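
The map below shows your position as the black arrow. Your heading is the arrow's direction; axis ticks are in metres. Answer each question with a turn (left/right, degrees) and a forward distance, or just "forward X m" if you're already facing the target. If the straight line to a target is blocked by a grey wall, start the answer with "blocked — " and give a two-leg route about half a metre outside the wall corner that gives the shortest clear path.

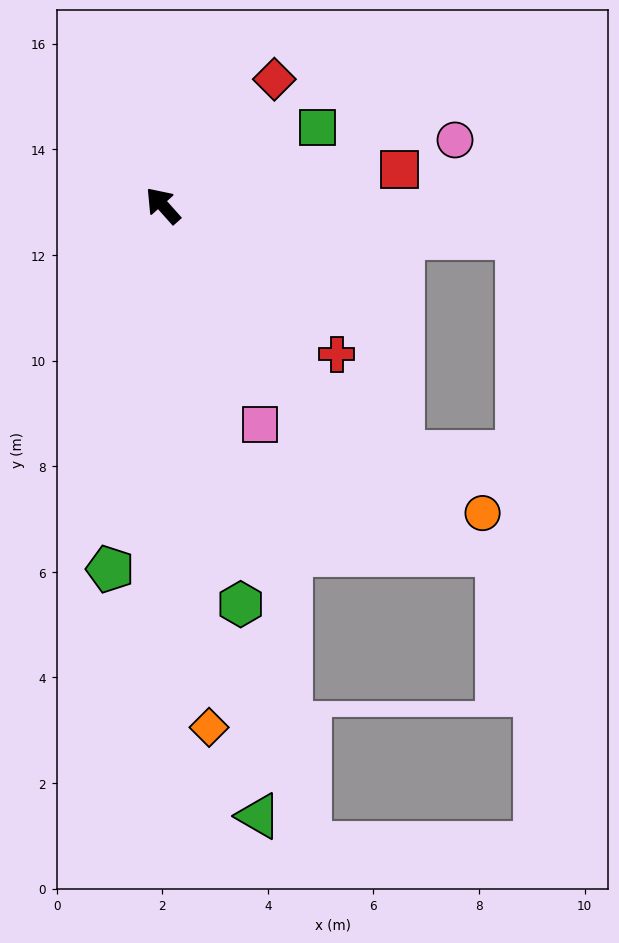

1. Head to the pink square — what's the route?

turn left 162°, forward 4.5 m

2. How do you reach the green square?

turn right 105°, forward 3.3 m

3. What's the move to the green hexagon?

turn left 149°, forward 7.7 m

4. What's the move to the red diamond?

turn right 83°, forward 3.2 m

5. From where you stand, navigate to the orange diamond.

turn left 143°, forward 9.9 m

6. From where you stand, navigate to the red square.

turn right 123°, forward 4.5 m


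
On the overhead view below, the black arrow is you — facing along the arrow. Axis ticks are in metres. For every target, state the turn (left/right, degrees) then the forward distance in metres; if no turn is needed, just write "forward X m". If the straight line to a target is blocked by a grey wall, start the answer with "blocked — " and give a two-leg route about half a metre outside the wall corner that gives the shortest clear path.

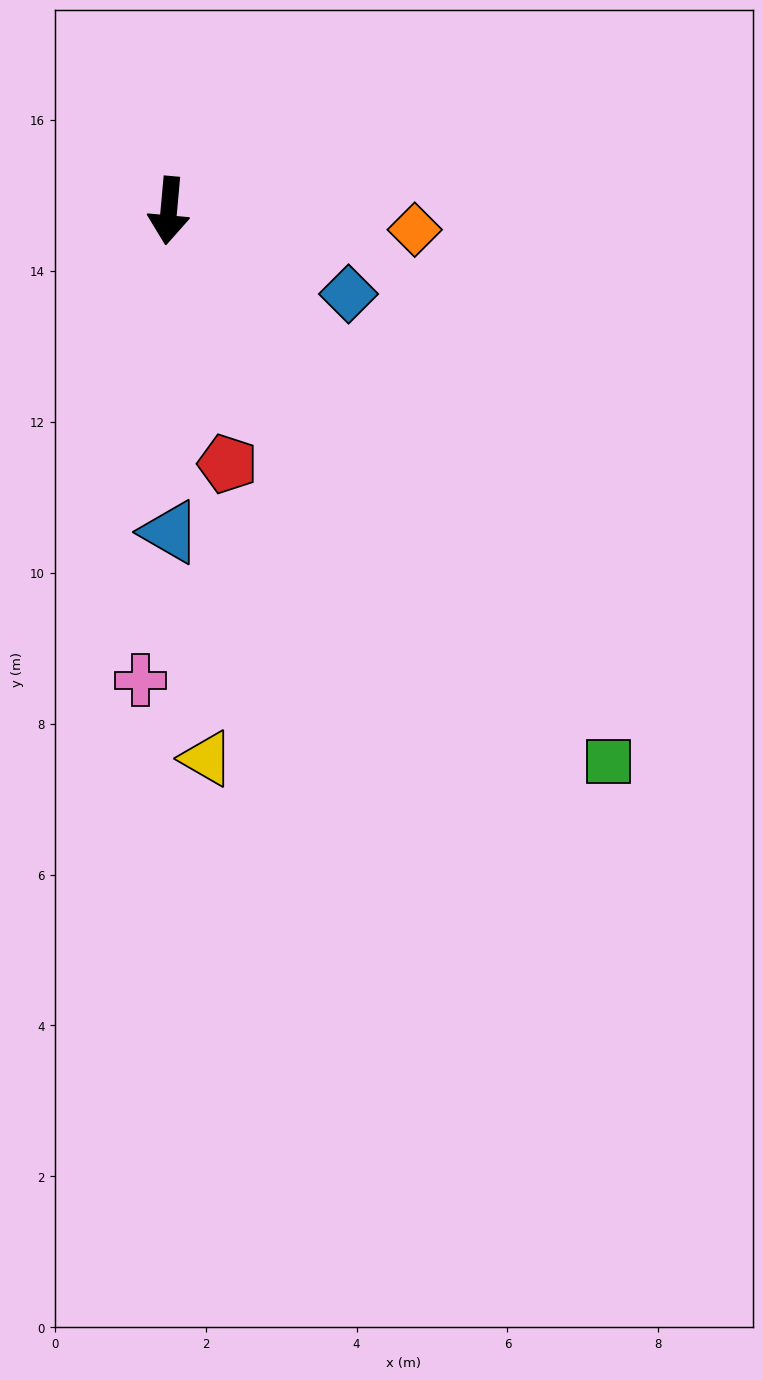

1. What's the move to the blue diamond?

turn left 70°, forward 2.6 m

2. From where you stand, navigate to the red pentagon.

turn left 18°, forward 3.4 m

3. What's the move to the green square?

turn left 44°, forward 9.3 m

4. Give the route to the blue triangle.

turn left 5°, forward 4.3 m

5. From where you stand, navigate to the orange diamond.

turn left 91°, forward 3.3 m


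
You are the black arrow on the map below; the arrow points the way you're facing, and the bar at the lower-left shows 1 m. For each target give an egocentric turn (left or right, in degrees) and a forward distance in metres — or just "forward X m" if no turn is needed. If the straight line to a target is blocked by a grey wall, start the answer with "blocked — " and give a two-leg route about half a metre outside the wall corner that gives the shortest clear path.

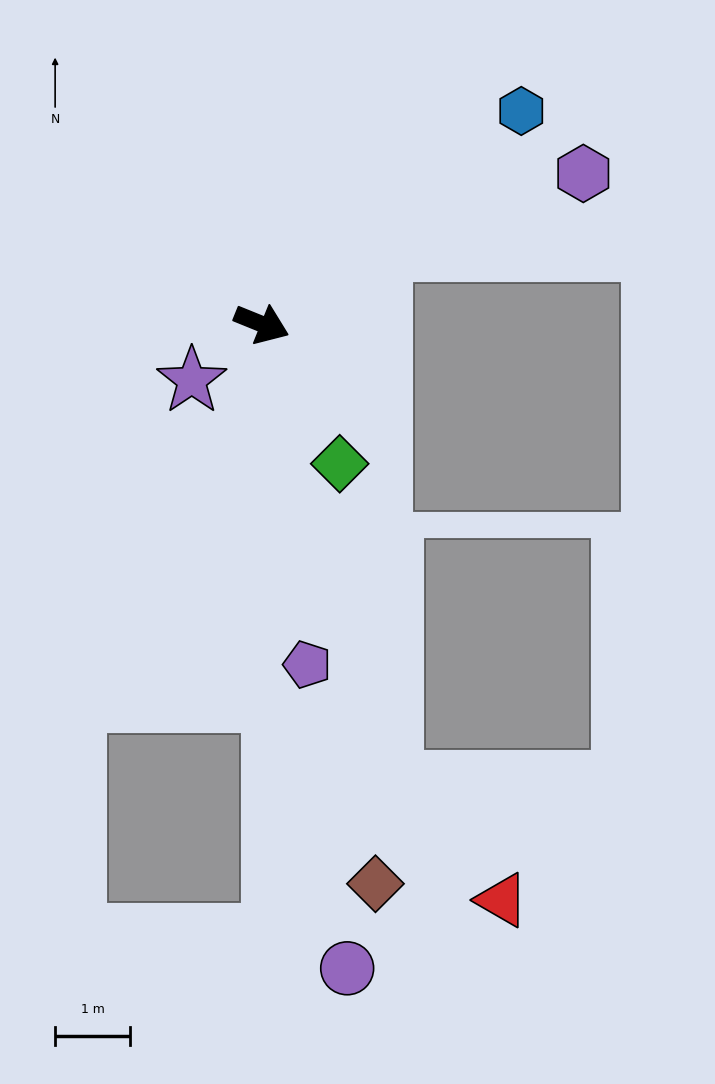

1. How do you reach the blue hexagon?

turn left 61°, forward 4.5 m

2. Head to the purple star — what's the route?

turn right 119°, forward 1.2 m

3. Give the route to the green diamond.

turn right 39°, forward 2.1 m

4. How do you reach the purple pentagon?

turn right 60°, forward 4.6 m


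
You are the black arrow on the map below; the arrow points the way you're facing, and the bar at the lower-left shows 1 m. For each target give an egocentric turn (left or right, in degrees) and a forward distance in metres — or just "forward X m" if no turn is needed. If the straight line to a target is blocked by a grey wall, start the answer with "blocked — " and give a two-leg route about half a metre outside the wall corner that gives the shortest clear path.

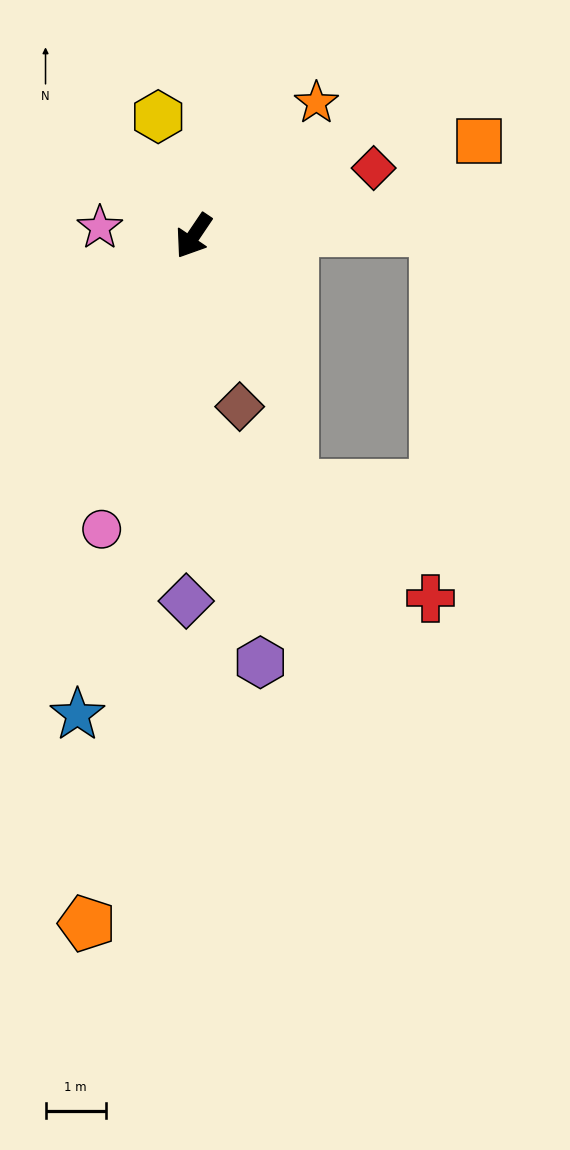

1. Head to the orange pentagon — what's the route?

turn left 25°, forward 11.5 m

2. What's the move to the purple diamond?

turn left 33°, forward 6.0 m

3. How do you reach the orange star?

turn left 171°, forward 3.0 m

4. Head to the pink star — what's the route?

turn right 61°, forward 1.6 m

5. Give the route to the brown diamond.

turn left 49°, forward 2.9 m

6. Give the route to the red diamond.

turn left 145°, forward 3.2 m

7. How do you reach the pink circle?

turn left 17°, forward 5.1 m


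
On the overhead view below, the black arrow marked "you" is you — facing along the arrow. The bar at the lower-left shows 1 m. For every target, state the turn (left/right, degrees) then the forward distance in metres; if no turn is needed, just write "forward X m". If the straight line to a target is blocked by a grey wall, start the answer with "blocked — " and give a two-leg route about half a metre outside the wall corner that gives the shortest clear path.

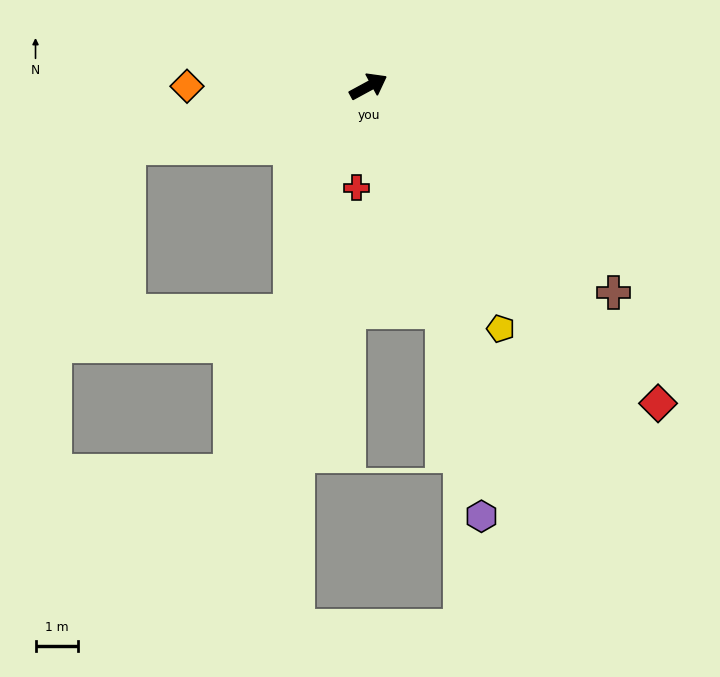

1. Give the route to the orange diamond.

turn left 151°, forward 4.2 m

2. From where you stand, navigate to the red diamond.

turn right 76°, forward 10.0 m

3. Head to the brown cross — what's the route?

turn right 69°, forward 7.5 m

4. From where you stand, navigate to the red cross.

turn right 125°, forward 2.4 m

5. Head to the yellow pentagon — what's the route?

turn right 90°, forward 6.4 m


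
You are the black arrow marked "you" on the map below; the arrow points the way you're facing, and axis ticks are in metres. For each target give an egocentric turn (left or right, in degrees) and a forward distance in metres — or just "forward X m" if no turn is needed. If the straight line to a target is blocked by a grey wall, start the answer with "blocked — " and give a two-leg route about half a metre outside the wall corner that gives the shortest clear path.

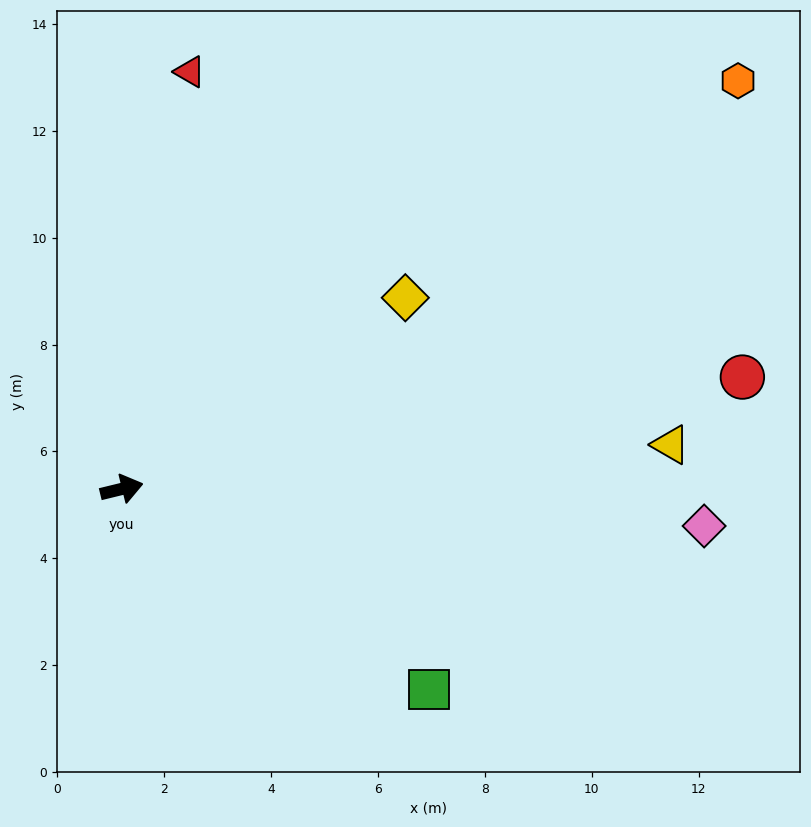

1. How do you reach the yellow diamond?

turn left 20°, forward 6.4 m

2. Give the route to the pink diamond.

turn right 17°, forward 10.9 m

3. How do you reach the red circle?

turn right 3°, forward 11.8 m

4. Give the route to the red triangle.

turn left 67°, forward 7.9 m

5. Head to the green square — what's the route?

turn right 47°, forward 6.9 m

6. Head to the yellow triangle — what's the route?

turn right 9°, forward 10.3 m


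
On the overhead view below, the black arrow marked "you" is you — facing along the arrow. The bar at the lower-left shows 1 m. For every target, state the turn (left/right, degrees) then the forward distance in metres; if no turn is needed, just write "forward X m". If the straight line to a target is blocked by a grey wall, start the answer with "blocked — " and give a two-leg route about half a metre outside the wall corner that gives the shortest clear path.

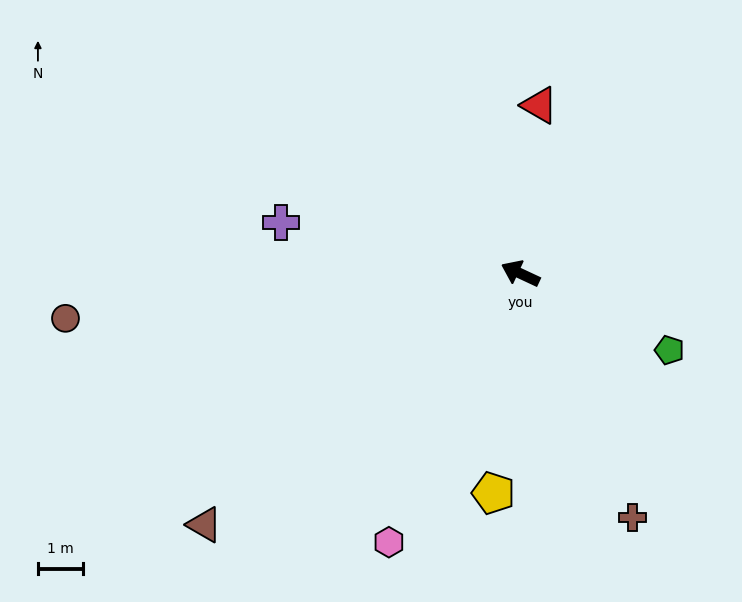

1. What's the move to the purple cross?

turn left 13°, forward 5.5 m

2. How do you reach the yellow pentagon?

turn left 108°, forward 4.9 m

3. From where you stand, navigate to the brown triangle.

turn left 64°, forward 9.0 m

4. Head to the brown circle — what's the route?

turn left 31°, forward 10.2 m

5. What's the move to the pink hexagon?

turn left 89°, forward 6.7 m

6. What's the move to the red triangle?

turn right 71°, forward 3.8 m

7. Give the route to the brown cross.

turn left 140°, forward 6.0 m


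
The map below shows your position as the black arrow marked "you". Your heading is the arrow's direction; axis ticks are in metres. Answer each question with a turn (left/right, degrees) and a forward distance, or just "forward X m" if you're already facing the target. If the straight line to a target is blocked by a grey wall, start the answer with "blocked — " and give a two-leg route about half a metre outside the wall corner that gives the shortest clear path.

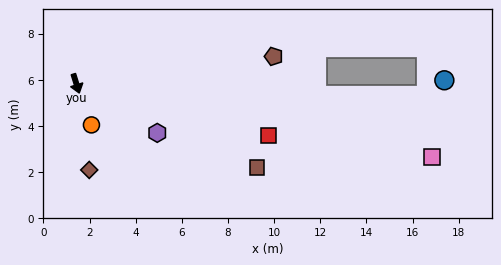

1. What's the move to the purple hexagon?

turn left 41°, forward 4.1 m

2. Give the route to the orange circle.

turn left 3°, forward 1.9 m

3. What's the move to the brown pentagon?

turn left 81°, forward 8.6 m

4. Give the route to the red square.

turn left 58°, forward 8.6 m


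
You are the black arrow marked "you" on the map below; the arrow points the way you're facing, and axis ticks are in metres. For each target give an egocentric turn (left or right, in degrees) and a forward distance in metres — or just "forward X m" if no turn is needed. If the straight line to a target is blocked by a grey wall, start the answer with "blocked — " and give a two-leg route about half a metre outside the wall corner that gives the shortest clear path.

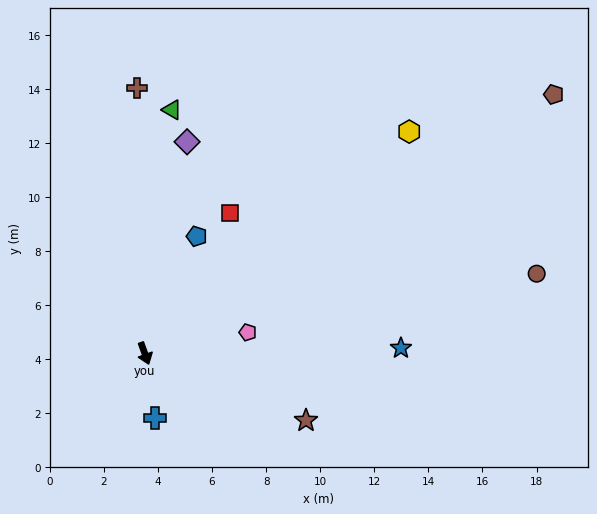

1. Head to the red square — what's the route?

turn left 129°, forward 6.1 m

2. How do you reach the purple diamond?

turn left 149°, forward 8.0 m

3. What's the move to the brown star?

turn left 47°, forward 6.5 m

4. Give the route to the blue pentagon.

turn left 136°, forward 4.7 m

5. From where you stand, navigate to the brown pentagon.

turn left 102°, forward 17.9 m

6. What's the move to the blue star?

turn left 71°, forward 9.5 m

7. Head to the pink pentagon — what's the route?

turn left 82°, forward 3.9 m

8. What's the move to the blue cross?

turn right 11°, forward 2.4 m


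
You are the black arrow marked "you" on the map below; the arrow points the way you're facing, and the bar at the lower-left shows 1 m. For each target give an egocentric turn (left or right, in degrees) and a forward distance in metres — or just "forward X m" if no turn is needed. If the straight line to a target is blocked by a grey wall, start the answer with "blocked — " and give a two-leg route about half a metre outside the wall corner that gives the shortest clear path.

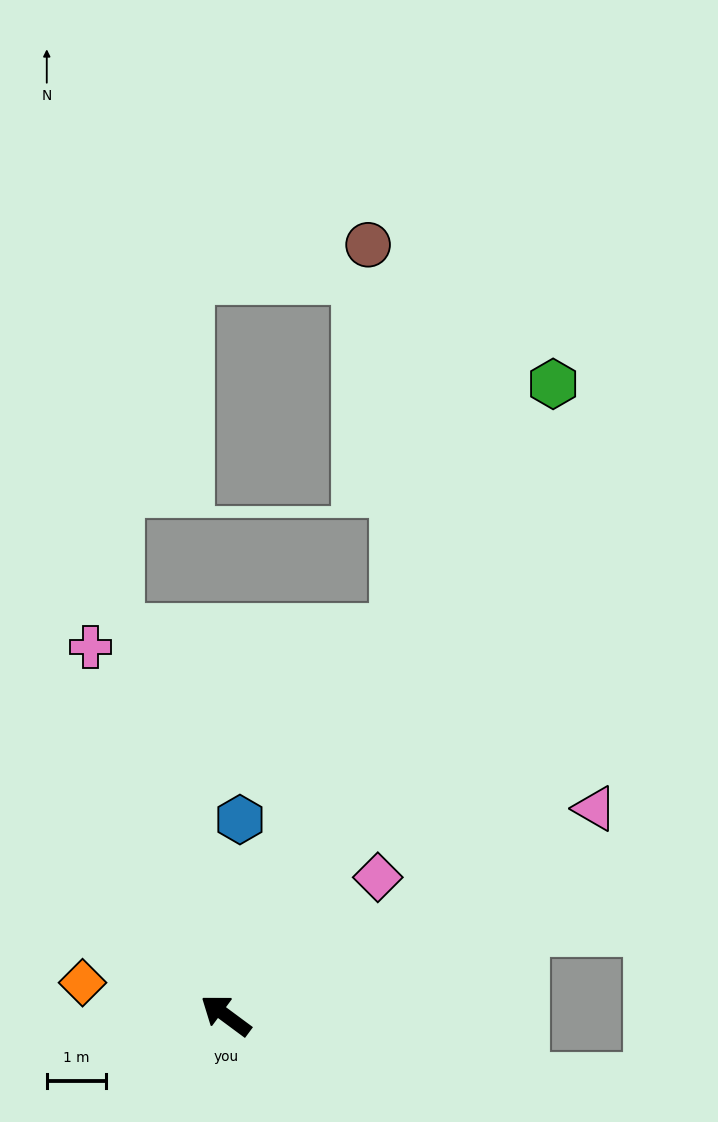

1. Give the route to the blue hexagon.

turn right 58°, forward 3.3 m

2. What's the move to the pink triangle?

turn right 114°, forward 7.1 m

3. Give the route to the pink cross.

turn right 33°, forward 6.6 m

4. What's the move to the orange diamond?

turn left 24°, forward 2.5 m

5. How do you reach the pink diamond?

turn right 101°, forward 3.4 m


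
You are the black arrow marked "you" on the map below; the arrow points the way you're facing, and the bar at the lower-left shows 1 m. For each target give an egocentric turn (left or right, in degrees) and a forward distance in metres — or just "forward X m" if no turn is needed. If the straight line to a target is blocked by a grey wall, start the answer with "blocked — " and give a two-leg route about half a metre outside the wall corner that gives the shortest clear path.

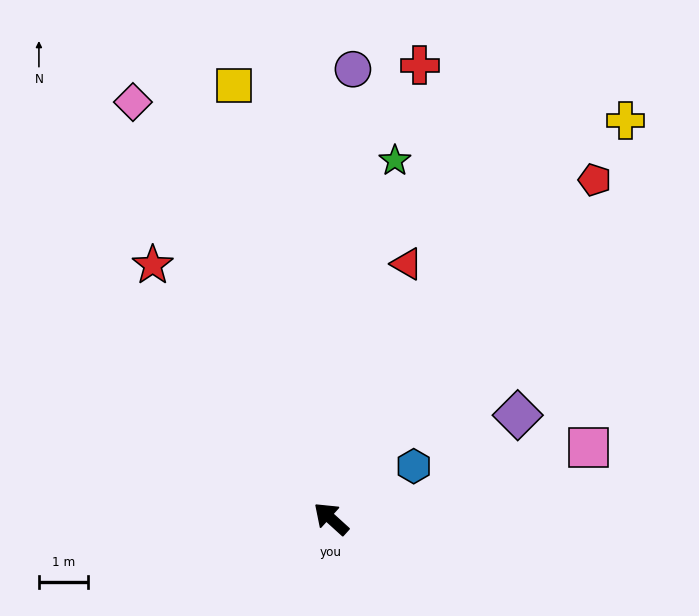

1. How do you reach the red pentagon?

turn right 86°, forward 8.8 m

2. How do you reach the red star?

turn right 13°, forward 6.4 m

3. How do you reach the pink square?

turn right 122°, forward 5.5 m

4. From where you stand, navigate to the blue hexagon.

turn right 105°, forward 2.0 m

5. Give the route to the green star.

turn right 58°, forward 7.5 m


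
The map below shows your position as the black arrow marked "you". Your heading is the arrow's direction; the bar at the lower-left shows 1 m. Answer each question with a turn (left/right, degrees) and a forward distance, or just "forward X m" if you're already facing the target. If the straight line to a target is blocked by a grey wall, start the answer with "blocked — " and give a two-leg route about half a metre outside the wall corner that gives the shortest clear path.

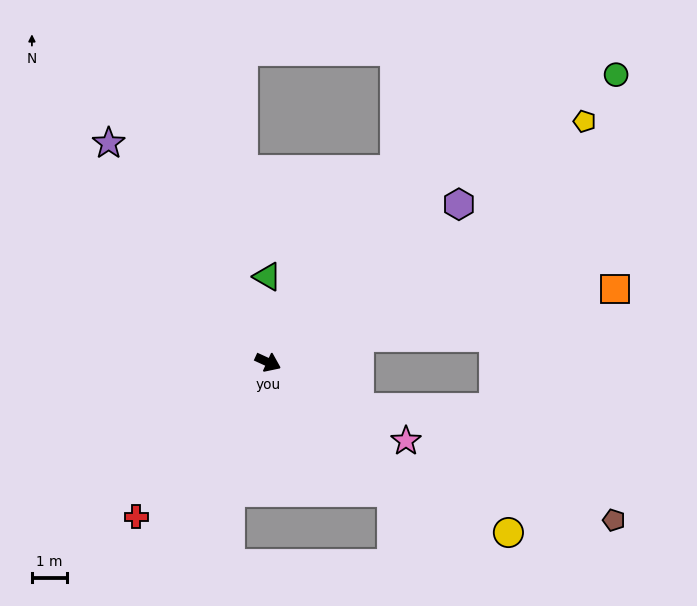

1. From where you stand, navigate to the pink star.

turn right 5°, forward 4.5 m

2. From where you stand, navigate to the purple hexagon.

turn left 64°, forward 7.1 m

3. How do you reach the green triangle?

turn left 115°, forward 2.4 m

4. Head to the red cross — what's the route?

turn right 106°, forward 5.8 m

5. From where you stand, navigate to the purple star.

turn left 151°, forward 7.7 m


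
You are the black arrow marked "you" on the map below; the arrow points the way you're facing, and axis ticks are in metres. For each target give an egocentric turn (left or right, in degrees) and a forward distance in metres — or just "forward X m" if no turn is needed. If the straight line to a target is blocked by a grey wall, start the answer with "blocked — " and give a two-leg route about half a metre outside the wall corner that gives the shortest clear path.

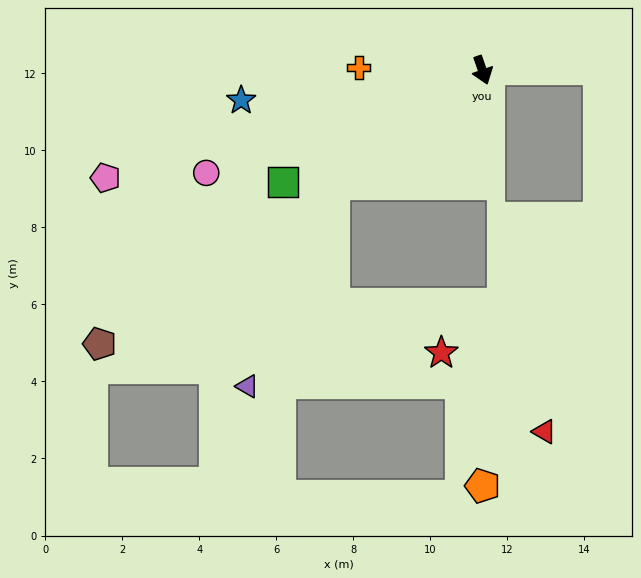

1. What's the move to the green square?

turn right 80°, forward 5.9 m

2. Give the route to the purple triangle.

blocked — turn right 72°, forward 4.9 m, then turn left 30°, forward 5.7 m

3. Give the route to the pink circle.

turn right 89°, forward 7.6 m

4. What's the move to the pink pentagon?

turn right 93°, forward 10.2 m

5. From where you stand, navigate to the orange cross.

turn right 110°, forward 3.2 m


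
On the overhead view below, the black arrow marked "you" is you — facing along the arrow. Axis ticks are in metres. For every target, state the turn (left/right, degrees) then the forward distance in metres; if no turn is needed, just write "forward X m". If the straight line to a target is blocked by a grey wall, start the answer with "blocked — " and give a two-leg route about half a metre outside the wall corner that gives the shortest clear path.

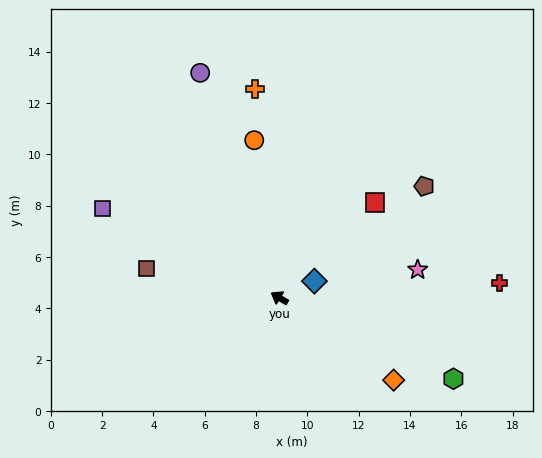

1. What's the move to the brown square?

turn left 18°, forward 5.3 m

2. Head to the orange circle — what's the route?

turn right 50°, forward 6.2 m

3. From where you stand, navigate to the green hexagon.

turn right 174°, forward 7.5 m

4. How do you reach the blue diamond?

turn right 123°, forward 1.5 m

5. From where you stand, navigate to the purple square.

turn left 4°, forward 7.7 m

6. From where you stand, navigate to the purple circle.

turn right 40°, forward 9.3 m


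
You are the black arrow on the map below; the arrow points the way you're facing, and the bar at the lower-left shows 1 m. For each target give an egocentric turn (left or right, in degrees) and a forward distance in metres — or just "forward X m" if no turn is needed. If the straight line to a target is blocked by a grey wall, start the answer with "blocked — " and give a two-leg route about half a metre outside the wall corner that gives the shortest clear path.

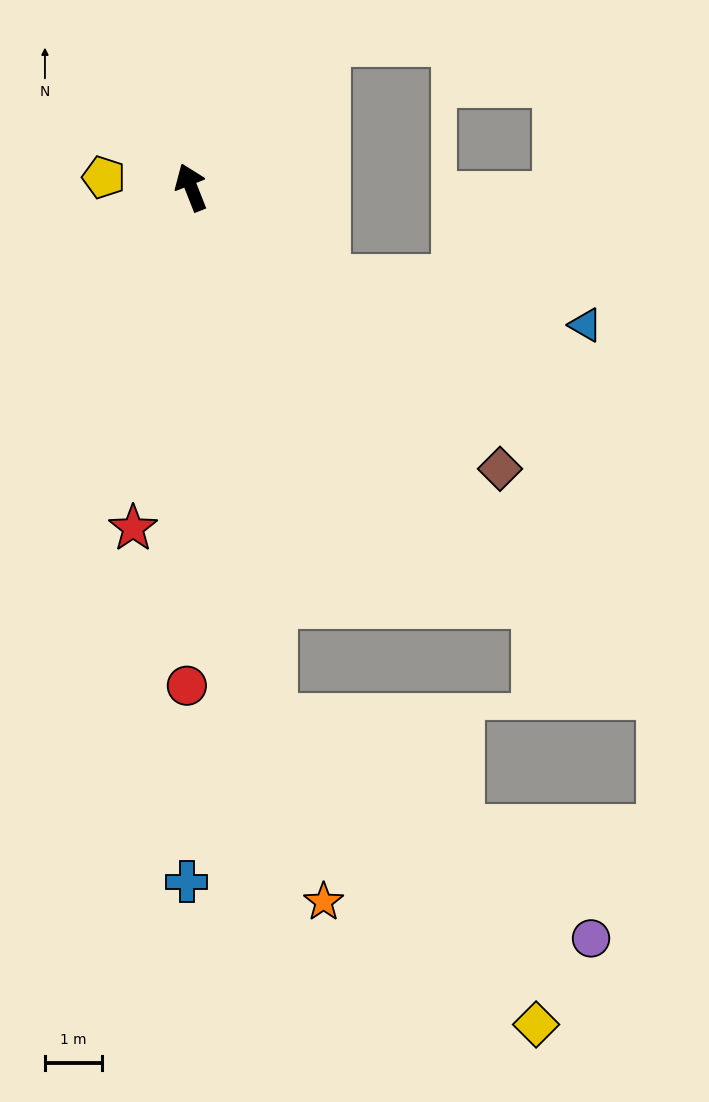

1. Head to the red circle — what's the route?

turn left 158°, forward 8.8 m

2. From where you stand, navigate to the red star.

turn left 149°, forward 6.1 m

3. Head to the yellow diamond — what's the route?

blocked — turn left 167°, forward 9.5 m, then turn left 32°, forward 7.1 m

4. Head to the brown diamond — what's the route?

turn right 154°, forward 7.4 m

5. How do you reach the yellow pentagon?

turn left 62°, forward 1.6 m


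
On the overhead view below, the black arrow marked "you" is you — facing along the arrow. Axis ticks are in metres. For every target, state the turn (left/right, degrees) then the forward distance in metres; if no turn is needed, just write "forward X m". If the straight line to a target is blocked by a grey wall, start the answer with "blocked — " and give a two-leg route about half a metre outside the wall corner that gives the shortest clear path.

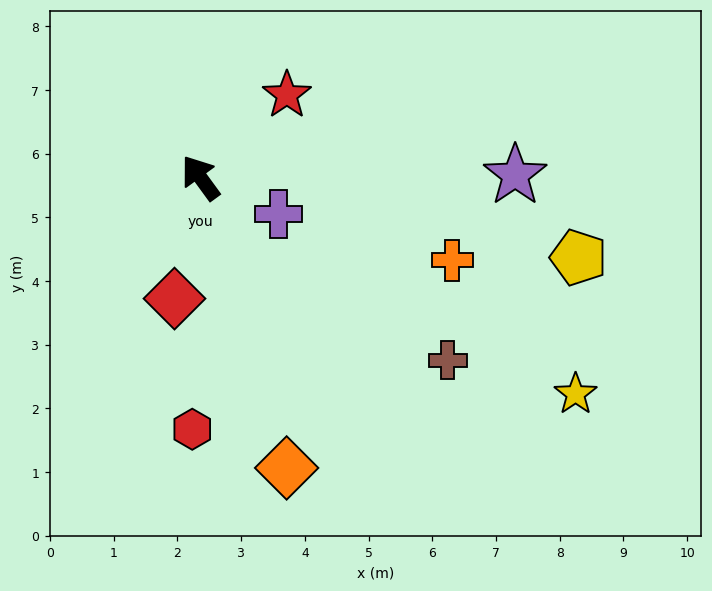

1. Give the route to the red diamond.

turn left 132°, forward 1.9 m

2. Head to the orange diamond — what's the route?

turn left 160°, forward 4.8 m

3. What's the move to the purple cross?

turn right 151°, forward 1.4 m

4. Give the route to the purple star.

turn right 126°, forward 4.9 m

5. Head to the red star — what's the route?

turn right 82°, forward 1.9 m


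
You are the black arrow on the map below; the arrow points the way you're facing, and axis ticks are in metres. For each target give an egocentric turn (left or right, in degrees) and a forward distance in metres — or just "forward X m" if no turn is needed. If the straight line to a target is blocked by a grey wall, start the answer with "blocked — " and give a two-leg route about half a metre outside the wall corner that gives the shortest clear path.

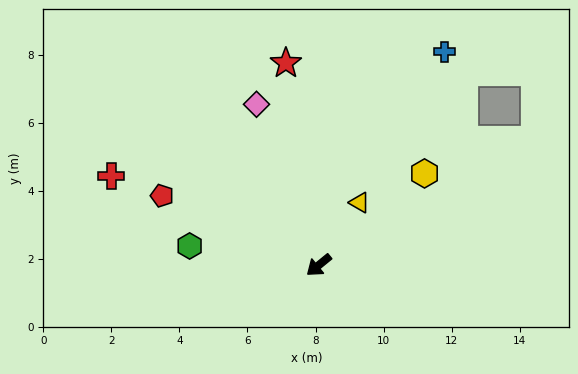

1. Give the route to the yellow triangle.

turn right 162°, forward 2.2 m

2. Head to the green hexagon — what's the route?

turn right 48°, forward 3.8 m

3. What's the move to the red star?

turn right 120°, forward 6.0 m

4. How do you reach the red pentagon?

turn right 63°, forward 5.0 m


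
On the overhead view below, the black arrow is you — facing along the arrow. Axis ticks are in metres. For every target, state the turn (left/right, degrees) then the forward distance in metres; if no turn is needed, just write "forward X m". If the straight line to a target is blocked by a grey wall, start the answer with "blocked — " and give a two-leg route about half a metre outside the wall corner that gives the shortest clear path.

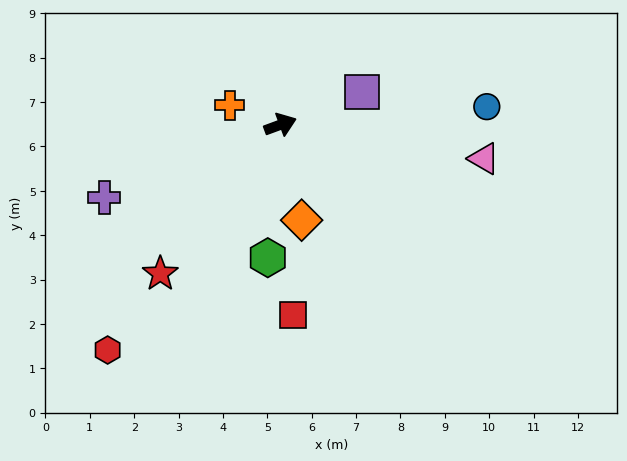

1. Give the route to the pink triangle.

turn right 30°, forward 4.6 m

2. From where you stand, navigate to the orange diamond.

turn right 98°, forward 2.2 m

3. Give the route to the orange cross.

turn left 139°, forward 1.2 m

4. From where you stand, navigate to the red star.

turn right 149°, forward 4.3 m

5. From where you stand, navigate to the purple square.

forward 2.0 m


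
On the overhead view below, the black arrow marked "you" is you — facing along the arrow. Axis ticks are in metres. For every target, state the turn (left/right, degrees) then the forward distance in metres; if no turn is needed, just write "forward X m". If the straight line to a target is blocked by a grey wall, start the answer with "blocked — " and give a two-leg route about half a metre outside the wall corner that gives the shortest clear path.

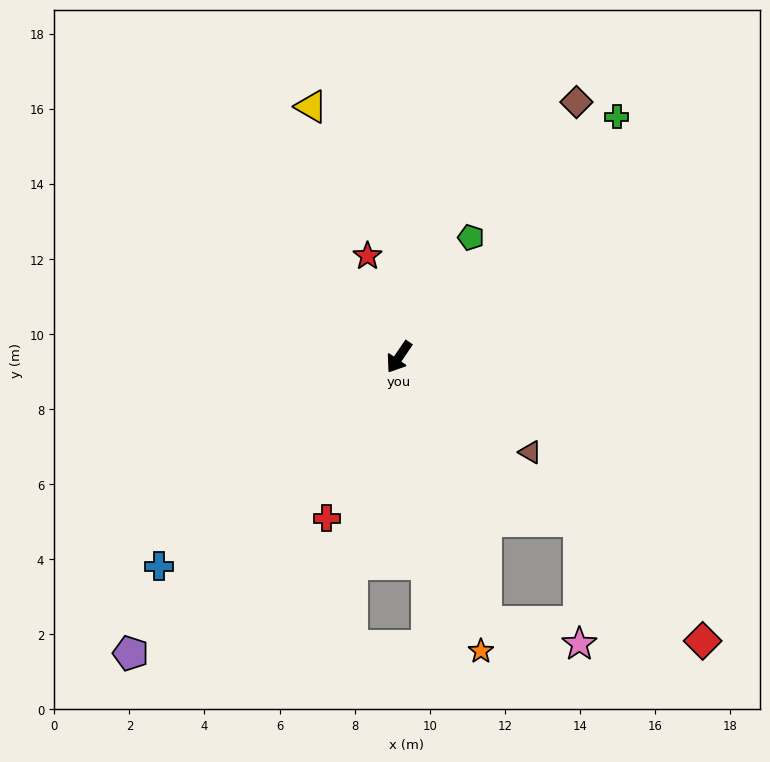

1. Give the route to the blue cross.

turn right 15°, forward 8.5 m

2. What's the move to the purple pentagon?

turn right 8°, forward 10.7 m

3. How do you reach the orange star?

turn left 50°, forward 8.1 m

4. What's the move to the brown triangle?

turn left 88°, forward 4.3 m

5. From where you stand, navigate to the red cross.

turn left 10°, forward 4.7 m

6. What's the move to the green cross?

turn left 172°, forward 8.6 m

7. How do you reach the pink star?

blocked — turn left 53°, forward 7.4 m, then turn left 58°, forward 2.5 m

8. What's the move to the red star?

turn right 128°, forward 2.8 m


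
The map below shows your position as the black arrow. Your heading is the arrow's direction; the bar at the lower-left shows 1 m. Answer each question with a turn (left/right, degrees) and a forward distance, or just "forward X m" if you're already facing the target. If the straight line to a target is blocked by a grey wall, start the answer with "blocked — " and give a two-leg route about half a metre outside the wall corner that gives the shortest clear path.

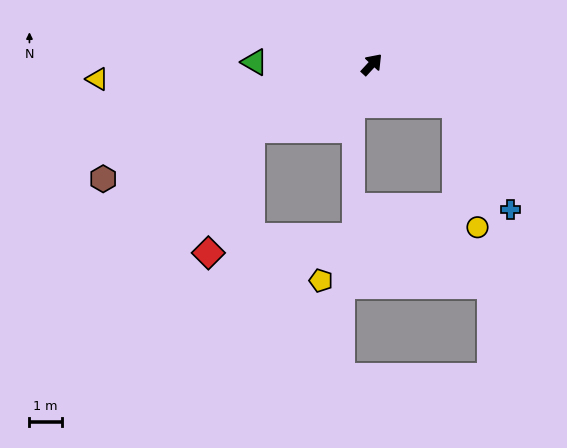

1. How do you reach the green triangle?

turn left 132°, forward 3.7 m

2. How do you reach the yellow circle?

blocked — turn right 73°, forward 2.9 m, then turn right 54°, forward 3.9 m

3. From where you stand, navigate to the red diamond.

blocked — turn left 161°, forward 4.3 m, then turn left 42°, forward 4.1 m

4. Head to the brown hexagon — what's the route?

turn left 156°, forward 9.1 m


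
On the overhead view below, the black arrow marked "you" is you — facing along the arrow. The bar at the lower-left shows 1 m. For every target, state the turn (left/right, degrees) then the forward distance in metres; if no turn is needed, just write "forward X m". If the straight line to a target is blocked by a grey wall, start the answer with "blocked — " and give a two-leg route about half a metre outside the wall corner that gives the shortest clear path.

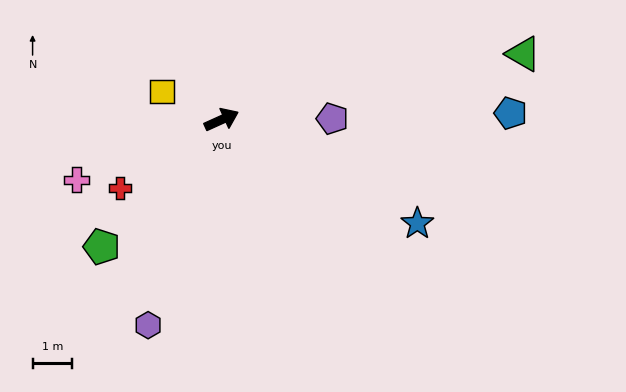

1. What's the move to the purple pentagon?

turn right 24°, forward 2.8 m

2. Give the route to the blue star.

turn right 52°, forward 5.6 m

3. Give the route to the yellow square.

turn left 130°, forward 1.7 m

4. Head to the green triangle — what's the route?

turn right 12°, forward 7.8 m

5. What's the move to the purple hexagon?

turn right 134°, forward 5.5 m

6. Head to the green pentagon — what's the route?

turn right 158°, forward 4.4 m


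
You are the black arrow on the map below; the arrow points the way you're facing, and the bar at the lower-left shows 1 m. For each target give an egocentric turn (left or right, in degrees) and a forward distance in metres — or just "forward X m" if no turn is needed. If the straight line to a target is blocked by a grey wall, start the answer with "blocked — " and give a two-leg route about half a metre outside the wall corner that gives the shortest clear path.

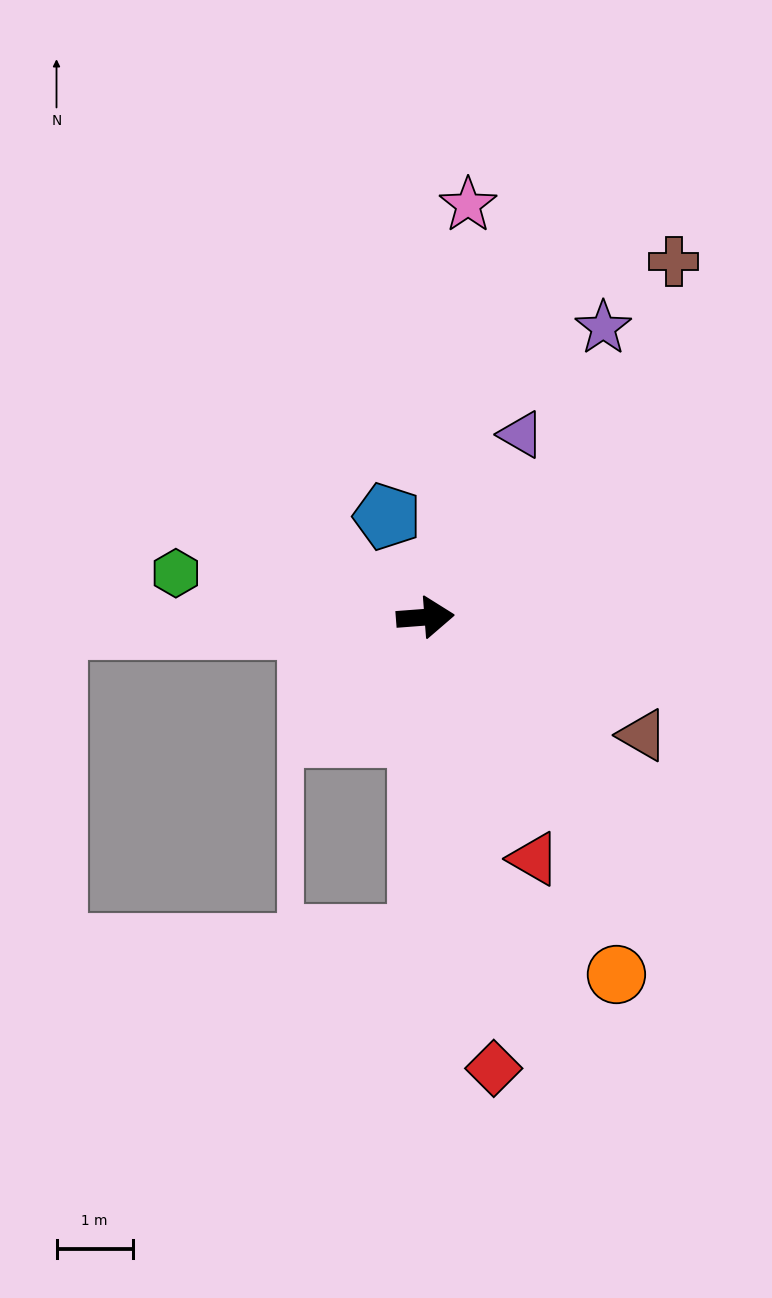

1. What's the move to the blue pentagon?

turn left 106°, forward 1.4 m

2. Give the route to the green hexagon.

turn left 166°, forward 3.3 m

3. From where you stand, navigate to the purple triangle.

turn left 58°, forward 2.7 m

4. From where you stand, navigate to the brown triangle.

turn right 33°, forward 3.3 m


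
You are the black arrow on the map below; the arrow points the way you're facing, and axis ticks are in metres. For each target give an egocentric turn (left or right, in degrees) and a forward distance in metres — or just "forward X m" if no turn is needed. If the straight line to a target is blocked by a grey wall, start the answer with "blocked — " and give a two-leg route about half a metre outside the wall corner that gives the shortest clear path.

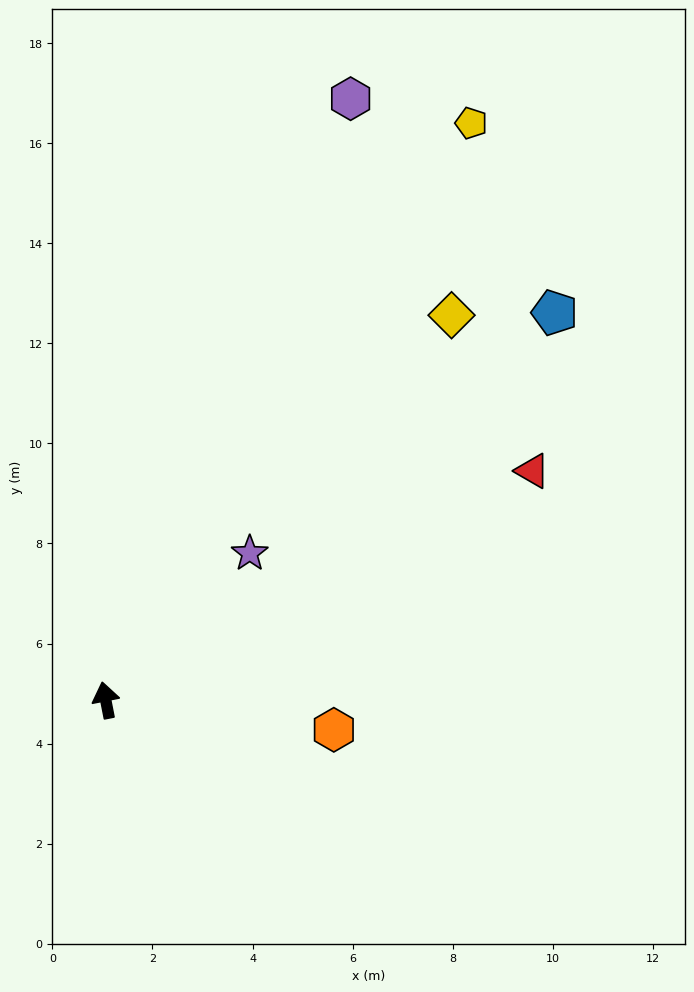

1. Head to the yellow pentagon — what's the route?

turn right 43°, forward 13.6 m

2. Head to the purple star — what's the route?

turn right 56°, forward 4.1 m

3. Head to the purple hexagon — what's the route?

turn right 33°, forward 13.0 m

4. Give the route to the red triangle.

turn right 73°, forward 9.7 m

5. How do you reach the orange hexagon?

turn right 109°, forward 4.6 m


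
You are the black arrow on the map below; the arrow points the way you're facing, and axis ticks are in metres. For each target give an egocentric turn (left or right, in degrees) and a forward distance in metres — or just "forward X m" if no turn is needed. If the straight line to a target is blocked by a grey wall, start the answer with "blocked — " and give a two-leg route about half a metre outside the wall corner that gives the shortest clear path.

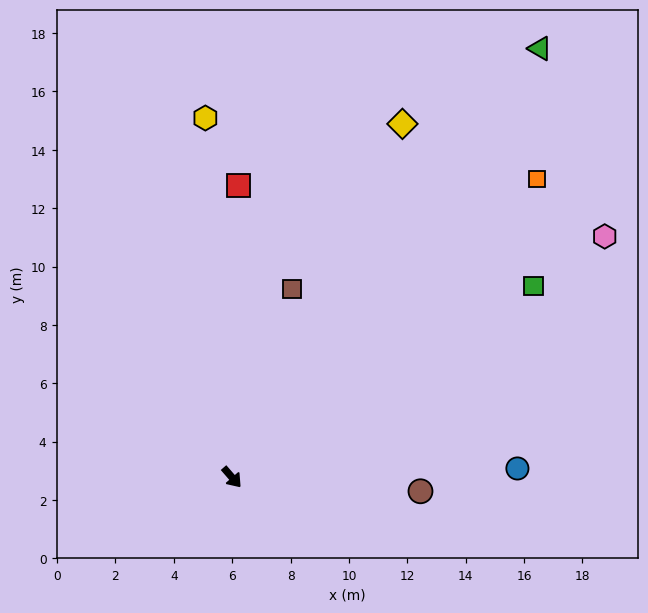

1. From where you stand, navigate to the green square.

turn left 81°, forward 12.2 m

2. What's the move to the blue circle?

turn left 51°, forward 9.8 m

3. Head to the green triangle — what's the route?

turn left 103°, forward 18.1 m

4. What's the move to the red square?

turn left 138°, forward 10.0 m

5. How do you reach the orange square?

turn left 93°, forward 14.6 m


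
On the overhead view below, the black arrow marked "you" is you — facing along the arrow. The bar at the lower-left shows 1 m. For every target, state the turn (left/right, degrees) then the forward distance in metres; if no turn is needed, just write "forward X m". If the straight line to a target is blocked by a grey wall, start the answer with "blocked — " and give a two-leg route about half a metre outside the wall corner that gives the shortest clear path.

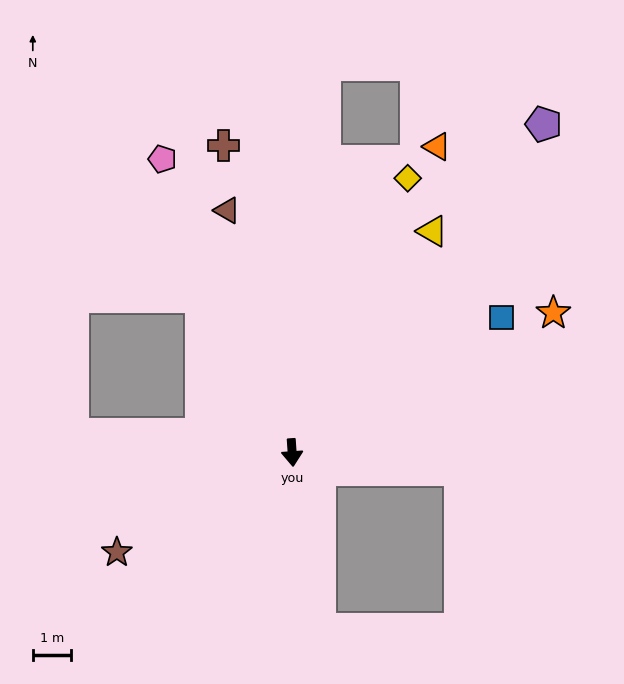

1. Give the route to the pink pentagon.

turn right 160°, forward 8.5 m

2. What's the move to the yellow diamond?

turn left 153°, forward 7.9 m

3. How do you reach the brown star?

turn right 64°, forward 5.3 m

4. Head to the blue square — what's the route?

turn left 119°, forward 6.6 m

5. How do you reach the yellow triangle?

turn left 144°, forward 6.9 m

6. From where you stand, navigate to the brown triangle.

turn right 169°, forward 6.6 m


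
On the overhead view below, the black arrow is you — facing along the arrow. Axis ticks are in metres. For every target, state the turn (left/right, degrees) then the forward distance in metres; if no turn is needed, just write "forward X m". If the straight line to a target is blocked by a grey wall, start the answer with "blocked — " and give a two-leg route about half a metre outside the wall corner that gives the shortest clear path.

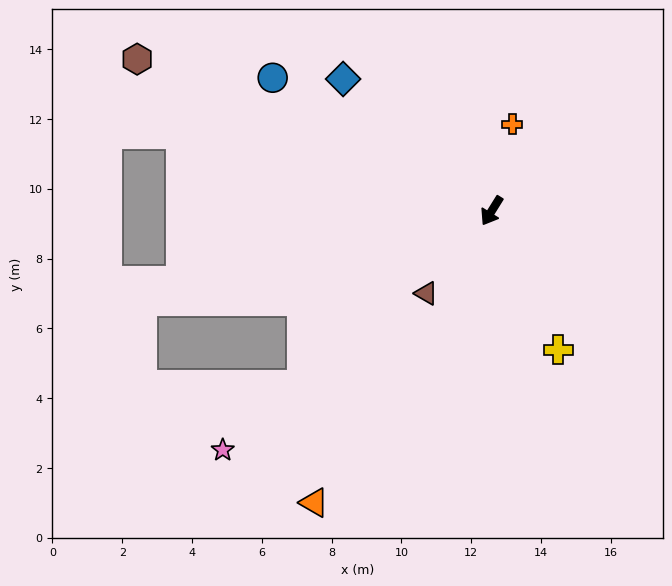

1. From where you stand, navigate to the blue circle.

turn right 89°, forward 7.3 m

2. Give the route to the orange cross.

turn right 161°, forward 2.6 m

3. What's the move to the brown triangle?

turn right 7°, forward 3.0 m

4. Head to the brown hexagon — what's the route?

turn right 81°, forward 11.1 m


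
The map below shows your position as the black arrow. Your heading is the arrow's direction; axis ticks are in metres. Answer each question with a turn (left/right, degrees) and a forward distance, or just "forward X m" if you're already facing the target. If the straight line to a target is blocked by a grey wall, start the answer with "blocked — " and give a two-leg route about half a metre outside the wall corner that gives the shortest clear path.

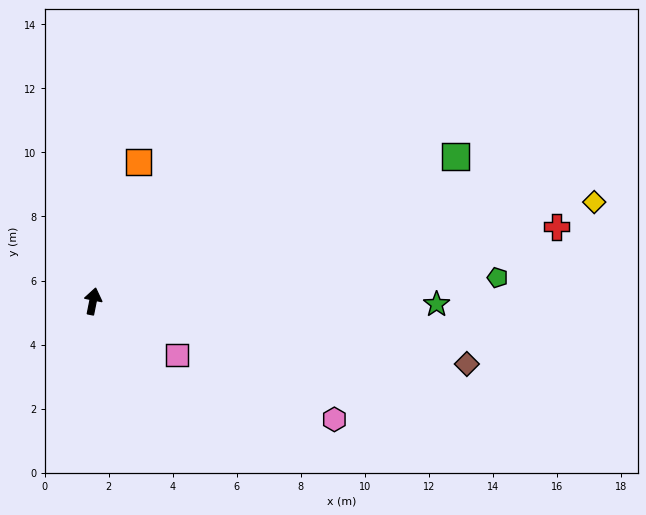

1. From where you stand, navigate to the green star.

turn right 79°, forward 10.7 m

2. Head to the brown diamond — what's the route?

turn right 88°, forward 11.8 m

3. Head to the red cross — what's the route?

turn right 70°, forward 14.7 m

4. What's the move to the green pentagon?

turn right 75°, forward 12.7 m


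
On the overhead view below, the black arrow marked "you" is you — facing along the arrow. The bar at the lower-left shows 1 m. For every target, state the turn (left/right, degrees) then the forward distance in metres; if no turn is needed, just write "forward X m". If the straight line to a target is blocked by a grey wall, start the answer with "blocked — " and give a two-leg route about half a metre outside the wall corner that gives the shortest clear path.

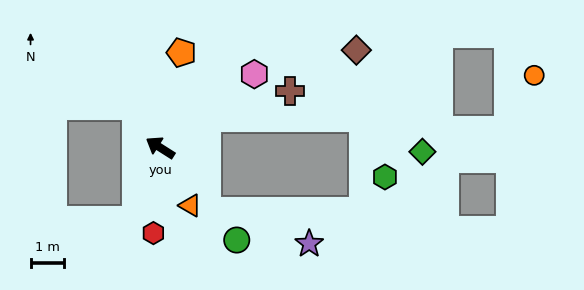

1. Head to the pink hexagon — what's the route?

turn right 110°, forward 3.5 m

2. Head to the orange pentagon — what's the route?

turn right 70°, forward 2.9 m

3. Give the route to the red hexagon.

turn left 118°, forward 2.5 m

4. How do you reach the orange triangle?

turn left 150°, forward 1.9 m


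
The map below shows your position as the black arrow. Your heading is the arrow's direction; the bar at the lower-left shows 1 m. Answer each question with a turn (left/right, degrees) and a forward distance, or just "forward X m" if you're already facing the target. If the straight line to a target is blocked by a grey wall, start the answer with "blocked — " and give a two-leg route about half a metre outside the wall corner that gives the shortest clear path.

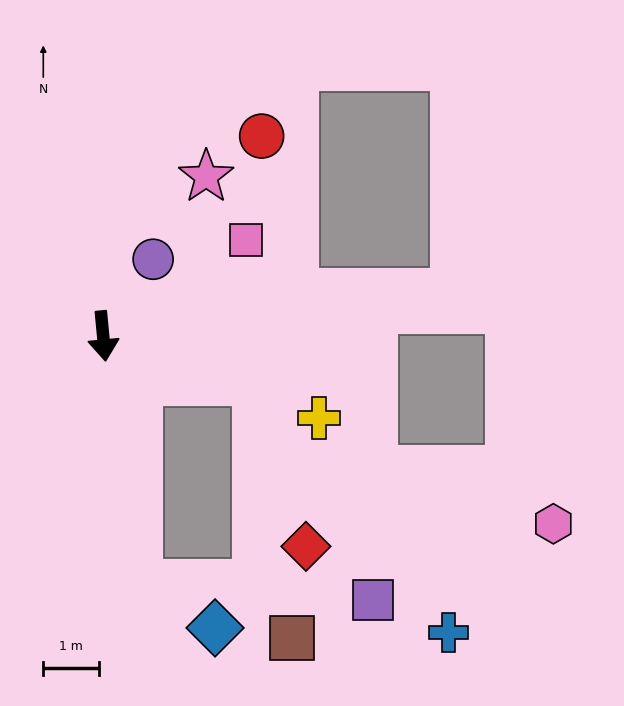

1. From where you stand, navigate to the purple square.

blocked — turn left 68°, forward 2.9 m, then turn right 45°, forward 4.4 m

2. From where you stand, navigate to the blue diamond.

blocked — turn left 3°, forward 4.5 m, then turn left 51°, forward 1.6 m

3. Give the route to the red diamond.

blocked — turn left 68°, forward 2.9 m, then turn right 57°, forward 3.1 m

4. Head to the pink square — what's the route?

turn left 118°, forward 3.1 m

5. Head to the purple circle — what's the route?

turn left 142°, forward 1.6 m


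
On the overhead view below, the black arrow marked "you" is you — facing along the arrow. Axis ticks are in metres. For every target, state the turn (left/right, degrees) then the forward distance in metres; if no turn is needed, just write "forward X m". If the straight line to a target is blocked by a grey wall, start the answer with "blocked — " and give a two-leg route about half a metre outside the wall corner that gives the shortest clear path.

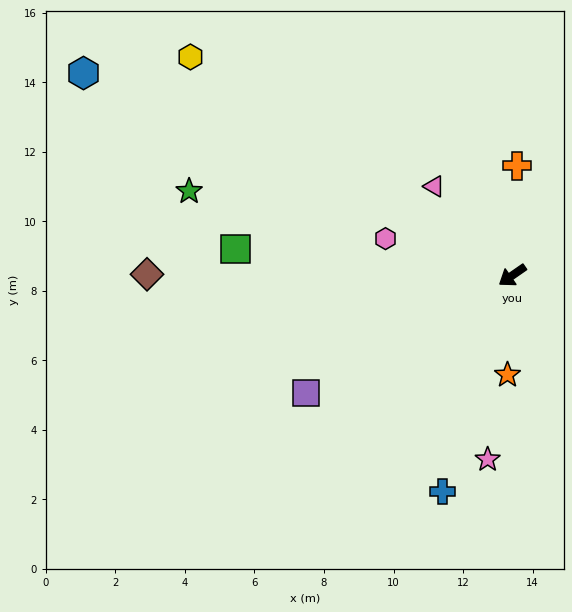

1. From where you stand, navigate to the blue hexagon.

turn right 60°, forward 13.6 m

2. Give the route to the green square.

turn right 40°, forward 8.0 m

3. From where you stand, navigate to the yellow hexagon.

turn right 69°, forward 11.2 m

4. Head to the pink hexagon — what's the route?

turn right 51°, forward 3.8 m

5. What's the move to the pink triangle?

turn right 84°, forward 3.4 m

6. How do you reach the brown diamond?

turn right 35°, forward 10.5 m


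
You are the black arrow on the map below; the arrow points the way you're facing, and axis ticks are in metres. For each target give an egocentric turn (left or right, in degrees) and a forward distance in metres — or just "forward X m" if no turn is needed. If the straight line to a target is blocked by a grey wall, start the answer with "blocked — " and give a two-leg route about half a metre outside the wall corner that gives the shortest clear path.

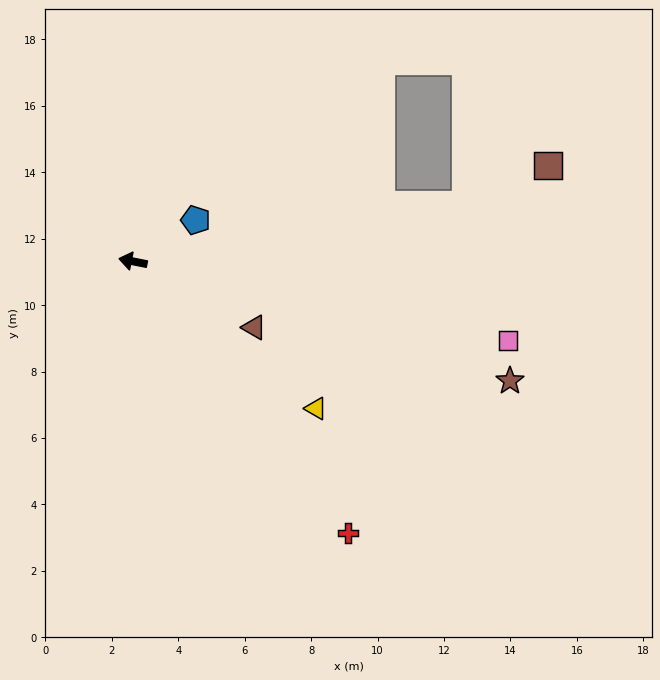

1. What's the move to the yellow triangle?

turn left 152°, forward 7.1 m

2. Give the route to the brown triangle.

turn left 163°, forward 4.2 m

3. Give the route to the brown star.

turn left 174°, forward 11.9 m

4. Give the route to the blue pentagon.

turn right 135°, forward 2.3 m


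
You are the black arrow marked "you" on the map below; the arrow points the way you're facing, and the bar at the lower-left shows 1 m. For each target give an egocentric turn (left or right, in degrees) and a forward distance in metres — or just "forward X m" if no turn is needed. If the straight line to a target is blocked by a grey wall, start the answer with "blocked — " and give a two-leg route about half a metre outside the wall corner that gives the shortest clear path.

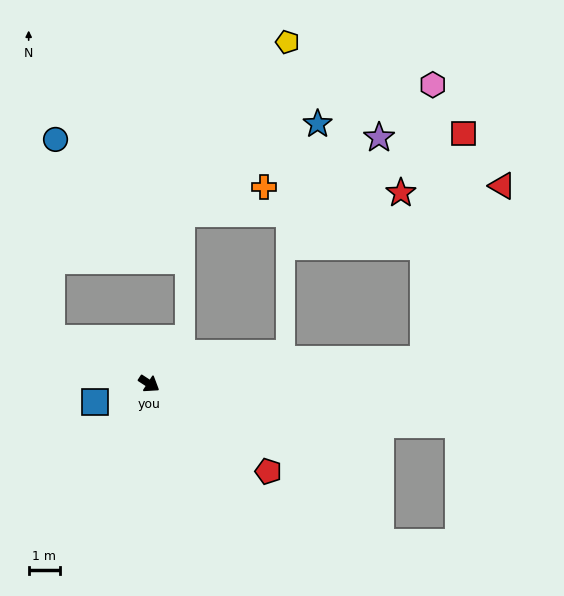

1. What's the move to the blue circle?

blocked — turn right 172°, forward 3.4 m, then turn right 66°, forward 6.4 m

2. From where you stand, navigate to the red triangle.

blocked — turn left 38°, forward 8.8 m, then turn left 61°, forward 6.1 m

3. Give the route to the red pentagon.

turn right 3°, forward 4.8 m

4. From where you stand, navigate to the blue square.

turn right 128°, forward 1.8 m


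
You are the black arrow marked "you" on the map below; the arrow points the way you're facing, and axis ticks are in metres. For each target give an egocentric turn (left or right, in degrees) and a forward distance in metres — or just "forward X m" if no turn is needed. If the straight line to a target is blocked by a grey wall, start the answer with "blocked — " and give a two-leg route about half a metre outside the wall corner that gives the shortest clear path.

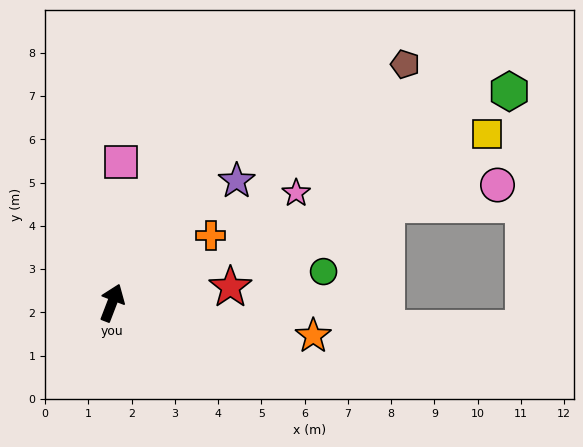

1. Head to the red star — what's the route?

turn right 61°, forward 2.8 m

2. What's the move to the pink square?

turn left 17°, forward 3.3 m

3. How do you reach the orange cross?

turn right 35°, forward 2.8 m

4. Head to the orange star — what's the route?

turn right 78°, forward 4.7 m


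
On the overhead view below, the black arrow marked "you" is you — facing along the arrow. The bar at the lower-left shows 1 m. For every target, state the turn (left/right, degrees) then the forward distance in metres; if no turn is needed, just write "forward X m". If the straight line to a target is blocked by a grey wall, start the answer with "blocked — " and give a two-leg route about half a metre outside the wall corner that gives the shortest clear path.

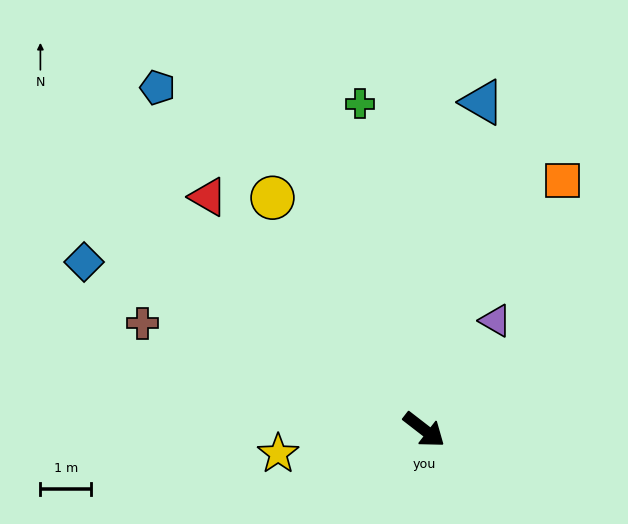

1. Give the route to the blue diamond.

turn right 169°, forward 7.5 m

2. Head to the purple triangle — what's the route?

turn left 95°, forward 2.6 m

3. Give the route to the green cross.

turn left 139°, forward 6.6 m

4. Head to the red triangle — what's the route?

turn left 171°, forward 6.3 m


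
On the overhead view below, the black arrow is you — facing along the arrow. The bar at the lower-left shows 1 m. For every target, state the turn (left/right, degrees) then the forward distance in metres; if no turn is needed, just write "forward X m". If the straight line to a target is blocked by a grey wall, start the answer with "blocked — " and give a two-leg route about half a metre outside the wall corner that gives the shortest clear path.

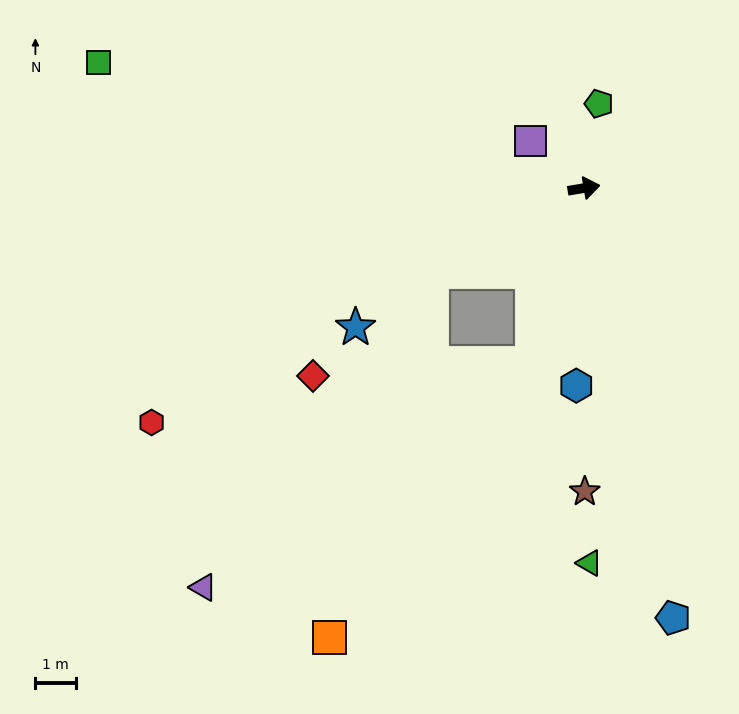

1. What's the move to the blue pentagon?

turn right 88°, forward 10.8 m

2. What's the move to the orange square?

blocked — turn right 116°, forward 4.5 m, then turn right 20°, forward 8.4 m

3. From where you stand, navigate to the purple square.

turn left 129°, forward 1.8 m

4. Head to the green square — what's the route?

turn left 156°, forward 12.4 m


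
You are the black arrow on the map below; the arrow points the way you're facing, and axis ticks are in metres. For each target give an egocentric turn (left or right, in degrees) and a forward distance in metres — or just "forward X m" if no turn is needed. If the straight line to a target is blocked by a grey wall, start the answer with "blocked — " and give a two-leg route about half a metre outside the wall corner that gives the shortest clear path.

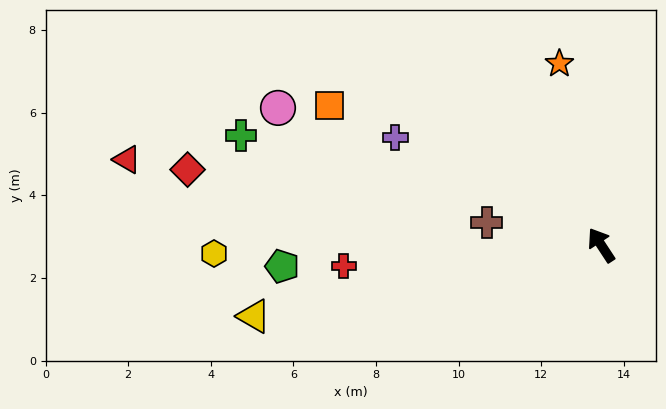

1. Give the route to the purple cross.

turn left 29°, forward 5.6 m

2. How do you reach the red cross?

turn left 61°, forward 6.3 m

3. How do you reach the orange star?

turn right 20°, forward 4.5 m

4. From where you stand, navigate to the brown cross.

turn left 46°, forward 2.8 m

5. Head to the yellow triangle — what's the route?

turn left 68°, forward 8.6 m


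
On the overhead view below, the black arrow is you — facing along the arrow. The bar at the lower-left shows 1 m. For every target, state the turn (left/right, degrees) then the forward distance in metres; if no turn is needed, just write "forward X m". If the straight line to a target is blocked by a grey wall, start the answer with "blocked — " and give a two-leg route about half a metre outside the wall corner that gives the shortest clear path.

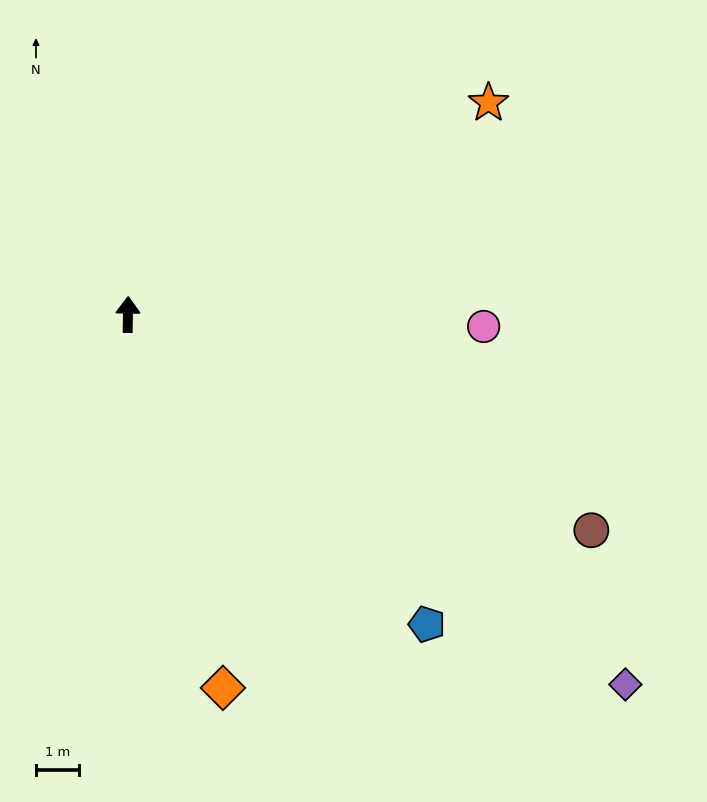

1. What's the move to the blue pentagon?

turn right 135°, forward 10.1 m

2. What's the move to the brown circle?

turn right 114°, forward 12.0 m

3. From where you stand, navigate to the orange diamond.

turn right 165°, forward 9.1 m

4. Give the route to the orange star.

turn right 59°, forward 9.8 m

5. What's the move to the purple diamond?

turn right 126°, forward 14.6 m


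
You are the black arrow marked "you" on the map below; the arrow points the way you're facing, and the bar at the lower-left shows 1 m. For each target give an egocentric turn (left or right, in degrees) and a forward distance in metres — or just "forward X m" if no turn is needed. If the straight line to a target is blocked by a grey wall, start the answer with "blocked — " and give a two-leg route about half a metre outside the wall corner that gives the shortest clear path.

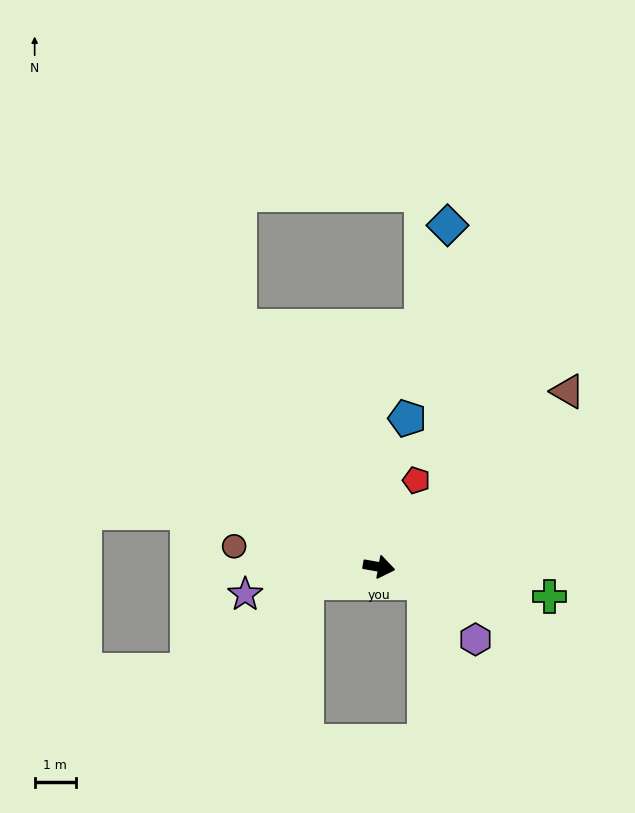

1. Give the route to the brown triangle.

turn left 53°, forward 6.2 m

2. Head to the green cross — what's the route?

forward 4.2 m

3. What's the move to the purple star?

turn right 158°, forward 3.3 m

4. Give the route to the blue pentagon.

turn left 89°, forward 3.7 m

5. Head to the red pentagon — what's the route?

turn left 77°, forward 2.3 m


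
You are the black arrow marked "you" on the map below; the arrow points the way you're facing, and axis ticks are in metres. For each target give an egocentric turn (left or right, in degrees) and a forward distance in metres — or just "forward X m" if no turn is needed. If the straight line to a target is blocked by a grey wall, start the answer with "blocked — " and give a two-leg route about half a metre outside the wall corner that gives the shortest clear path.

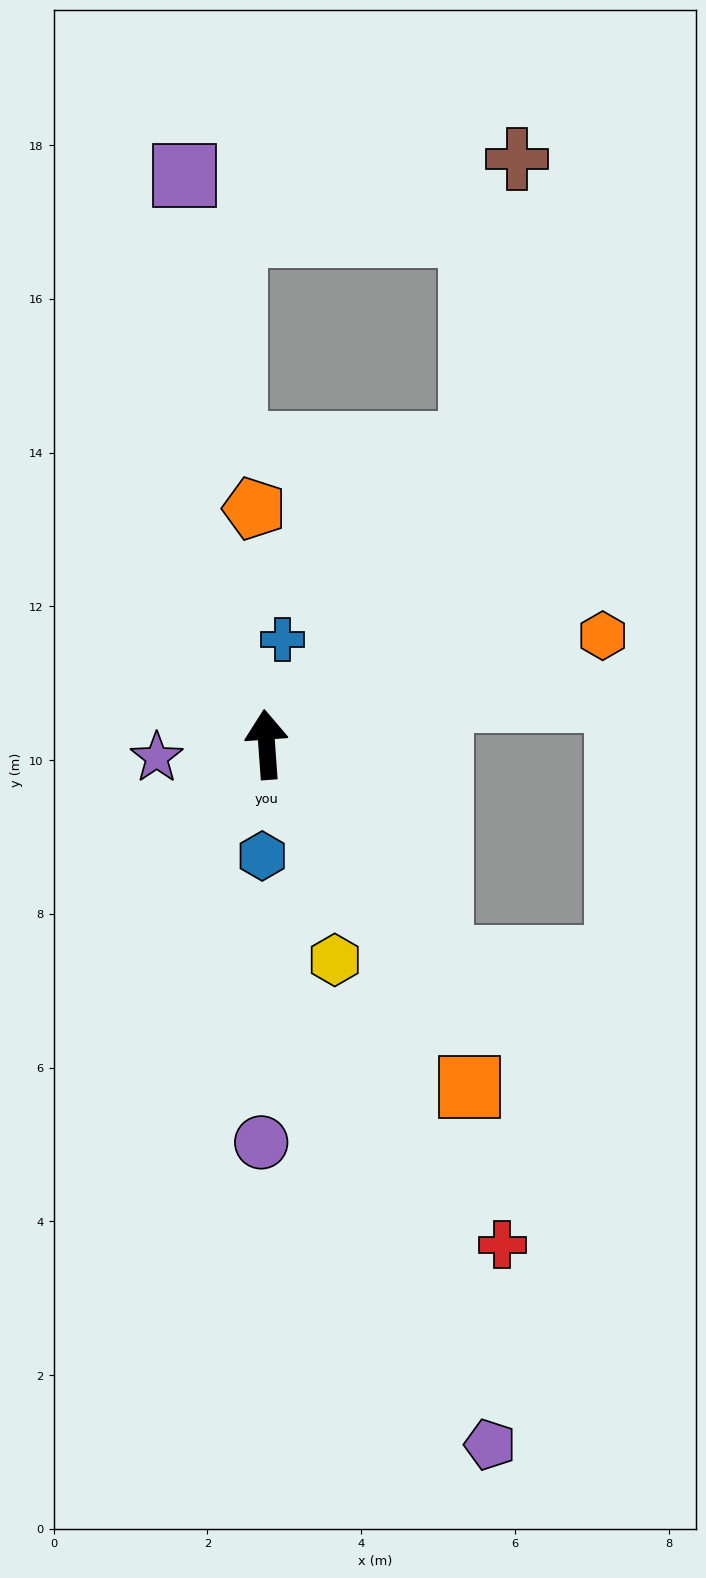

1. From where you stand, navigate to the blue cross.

turn right 13°, forward 1.4 m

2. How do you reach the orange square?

turn right 154°, forward 5.2 m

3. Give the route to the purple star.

turn left 93°, forward 1.4 m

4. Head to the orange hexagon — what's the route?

turn right 76°, forward 4.6 m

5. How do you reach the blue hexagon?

turn left 174°, forward 1.5 m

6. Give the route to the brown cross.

blocked — turn right 39°, forward 4.7 m, then turn left 26°, forward 3.8 m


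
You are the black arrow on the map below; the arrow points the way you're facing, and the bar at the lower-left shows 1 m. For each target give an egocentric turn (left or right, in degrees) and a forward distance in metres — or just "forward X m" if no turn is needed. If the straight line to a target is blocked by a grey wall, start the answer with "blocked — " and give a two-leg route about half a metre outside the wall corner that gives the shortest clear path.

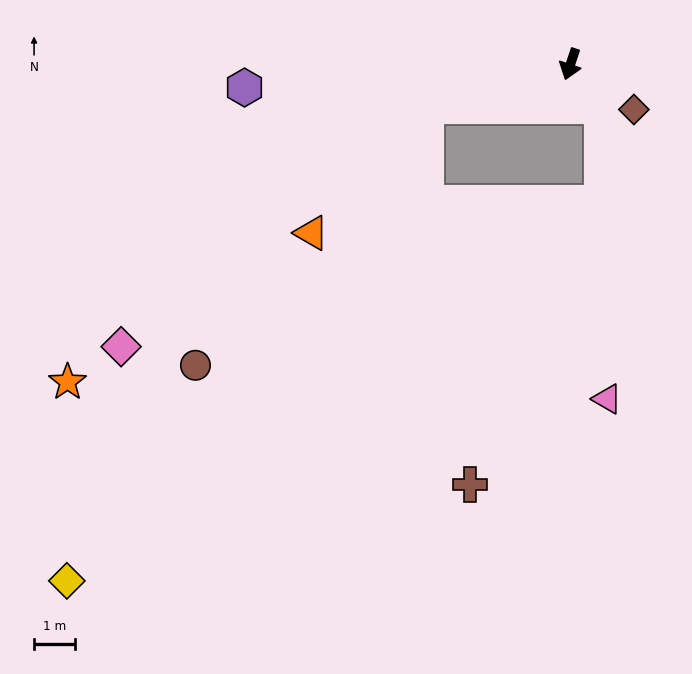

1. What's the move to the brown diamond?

turn left 73°, forward 1.9 m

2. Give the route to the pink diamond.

blocked — turn right 55°, forward 3.7 m, then turn left 22°, forward 9.5 m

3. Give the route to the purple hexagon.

turn right 68°, forward 8.0 m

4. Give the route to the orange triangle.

blocked — turn right 55°, forward 3.7 m, then turn left 31°, forward 4.2 m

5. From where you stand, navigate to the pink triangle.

blocked — turn left 54°, forward 1.3 m, then turn right 34°, forward 7.2 m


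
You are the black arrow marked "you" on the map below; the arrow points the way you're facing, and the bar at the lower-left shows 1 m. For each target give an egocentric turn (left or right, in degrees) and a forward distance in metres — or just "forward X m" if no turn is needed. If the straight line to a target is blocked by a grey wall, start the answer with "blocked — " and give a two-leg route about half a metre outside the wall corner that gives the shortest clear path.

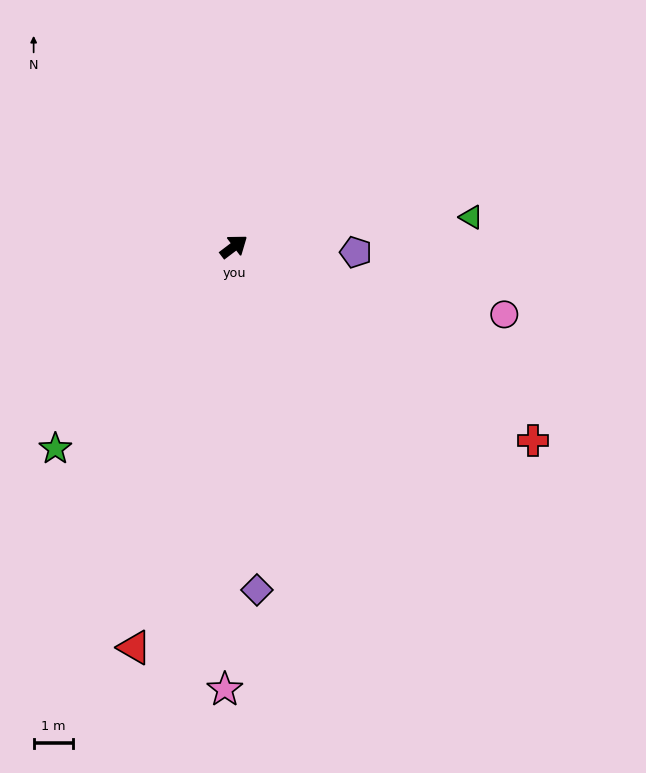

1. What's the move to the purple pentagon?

turn right 40°, forward 3.1 m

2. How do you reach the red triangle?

turn right 141°, forward 10.6 m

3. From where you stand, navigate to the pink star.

turn right 128°, forward 11.3 m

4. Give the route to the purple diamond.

turn right 123°, forward 8.8 m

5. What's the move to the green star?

turn right 169°, forward 6.9 m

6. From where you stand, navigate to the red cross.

turn right 70°, forward 9.1 m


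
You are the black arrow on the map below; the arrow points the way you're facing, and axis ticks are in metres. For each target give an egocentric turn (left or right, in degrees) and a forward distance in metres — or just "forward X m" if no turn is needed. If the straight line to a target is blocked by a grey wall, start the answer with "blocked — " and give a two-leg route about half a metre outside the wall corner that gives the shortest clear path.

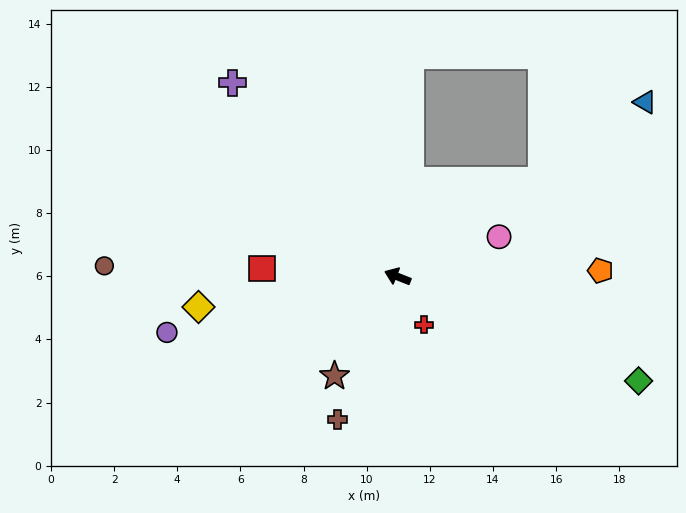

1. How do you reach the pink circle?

turn right 137°, forward 3.5 m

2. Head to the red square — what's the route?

turn left 18°, forward 4.3 m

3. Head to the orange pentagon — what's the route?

turn right 157°, forward 6.4 m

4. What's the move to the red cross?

turn left 140°, forward 1.7 m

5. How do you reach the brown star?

turn left 79°, forward 3.7 m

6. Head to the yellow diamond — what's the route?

turn left 30°, forward 6.4 m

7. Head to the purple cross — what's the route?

turn right 28°, forward 8.1 m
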